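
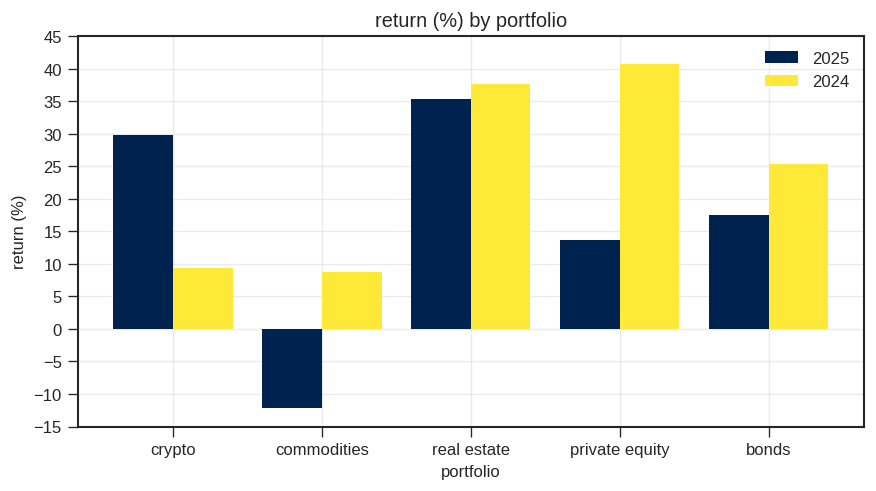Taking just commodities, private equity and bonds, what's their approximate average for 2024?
(10 + 40 + 25) / 3 ≈ 25.

≈ 25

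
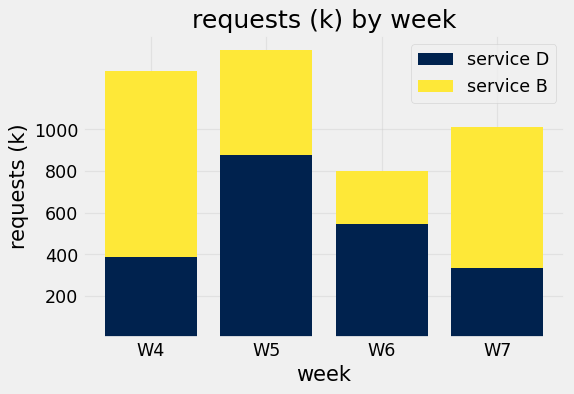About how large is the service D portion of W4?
≈ 400

service D top ≈ 400, bottom ≈ 0; segment ≈ 400.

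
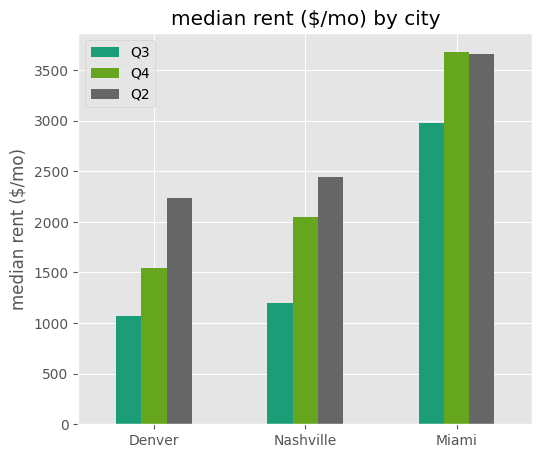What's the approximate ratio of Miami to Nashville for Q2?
Miami ≈ 3500, Nashville ≈ 2500; 3500/2500 ≈ 1.4.

≈ 1.4×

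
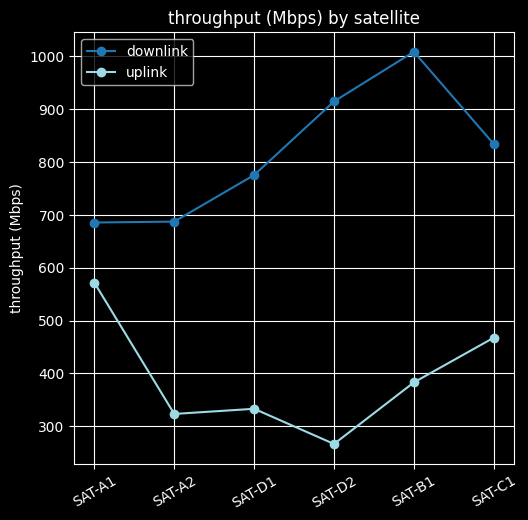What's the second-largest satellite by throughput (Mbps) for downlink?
SAT-D2

Top 3 for downlink: SAT-B1 ≈ 1000, SAT-D2 ≈ 900, SAT-C1 ≈ 800.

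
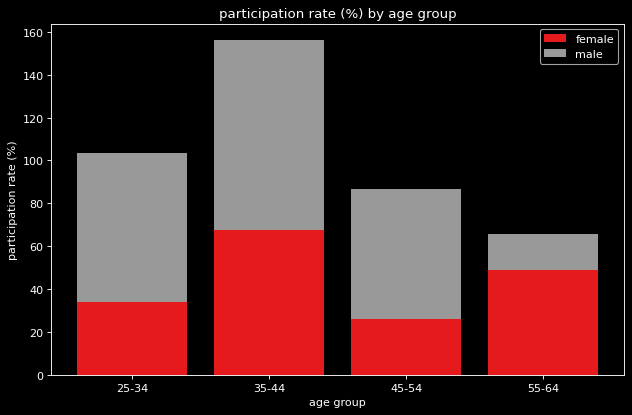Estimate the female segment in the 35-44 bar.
female top ≈ 60, bottom ≈ 0; segment ≈ 60.

≈ 60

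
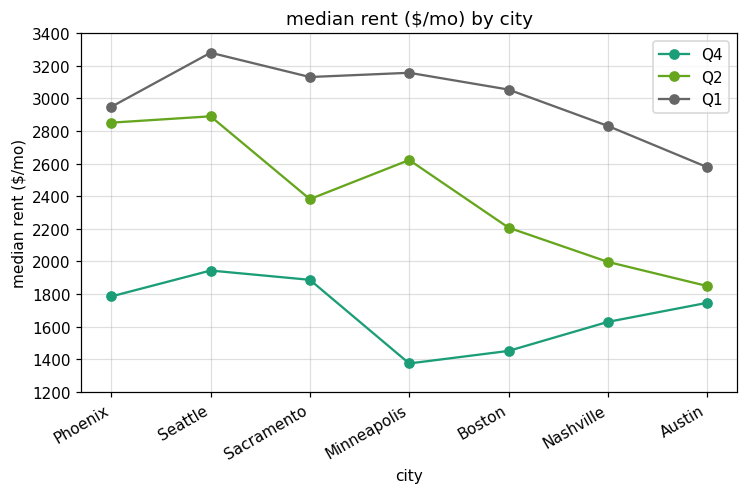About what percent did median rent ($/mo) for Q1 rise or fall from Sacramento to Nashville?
≈ -12.5%

Sacramento ≈ 3200, Nashville ≈ 2800; (2800 − 3200) / 3200 ≈ -12.5%.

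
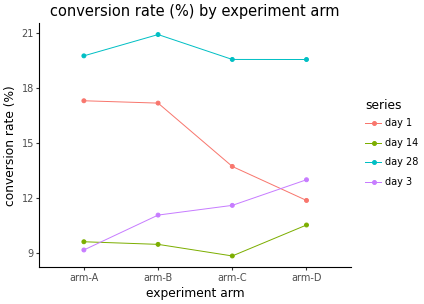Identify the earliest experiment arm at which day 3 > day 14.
arm-A: day 3 ≈ 10 vs day 14 ≈ 10 (not yet); arm-B: day 3 ≈ 12 vs day 14 ≈ 10 (first crossover).

arm-B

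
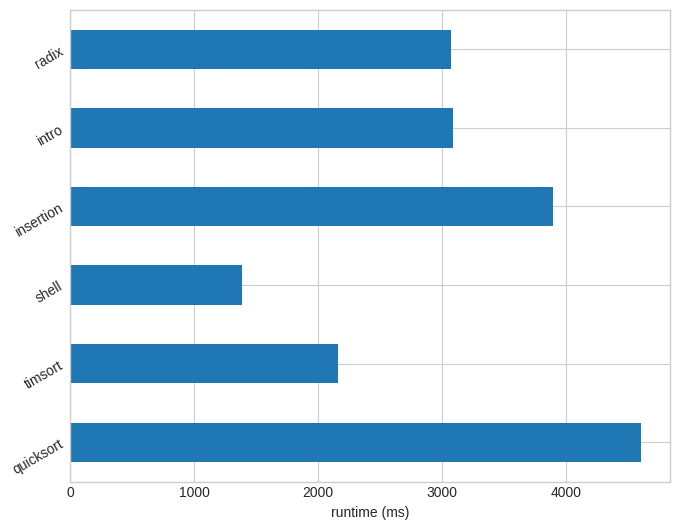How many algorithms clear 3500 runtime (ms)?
2

Above 3500: quicksort, insertion.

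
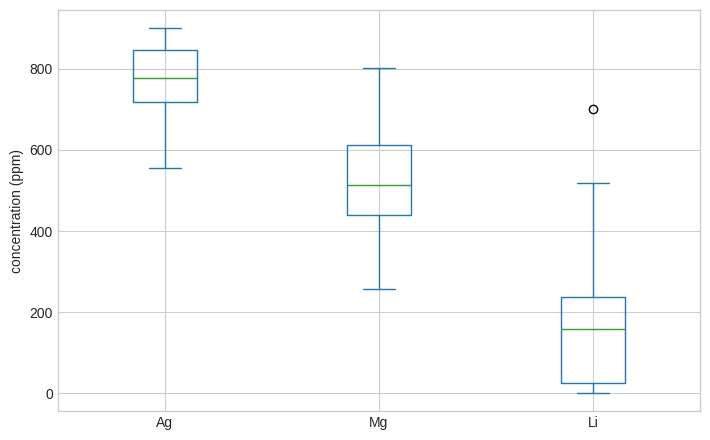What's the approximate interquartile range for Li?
Q3 ≈ 200, Q1 ≈ 0; IQR ≈ 200.

≈ 200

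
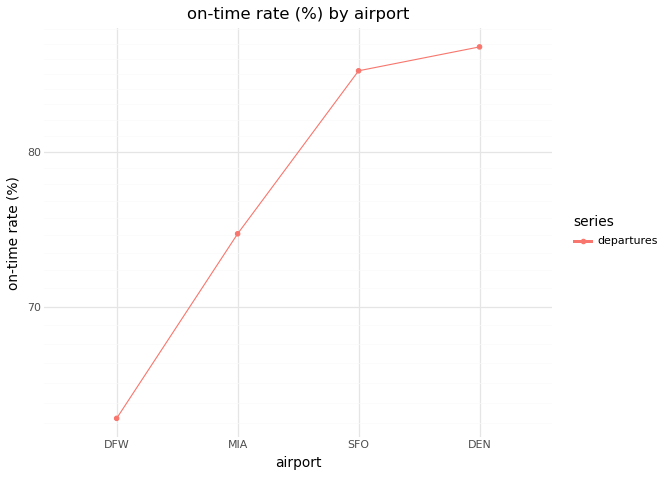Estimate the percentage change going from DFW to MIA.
DFW ≈ 64, MIA ≈ 74; (74 − 64) / 64 ≈ +15.6%.

≈ +15.6%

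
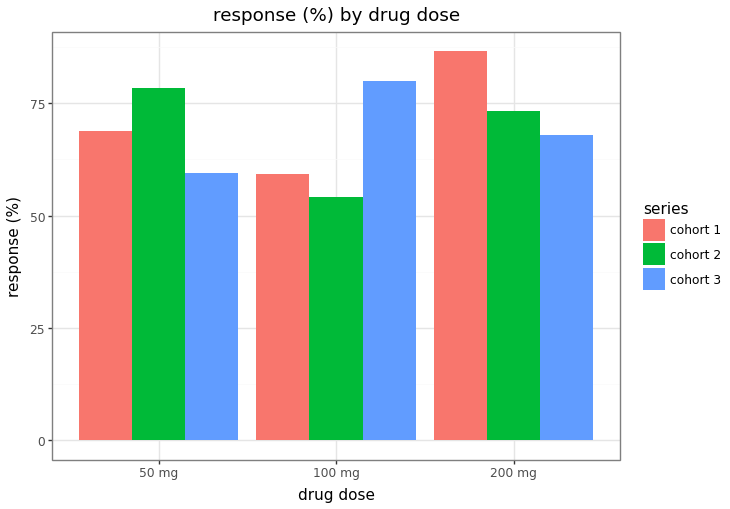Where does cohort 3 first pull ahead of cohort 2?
100 mg

50 mg: cohort 3 ≈ 60 vs cohort 2 ≈ 80 (not yet); 100 mg: cohort 3 ≈ 80 vs cohort 2 ≈ 50 (first crossover).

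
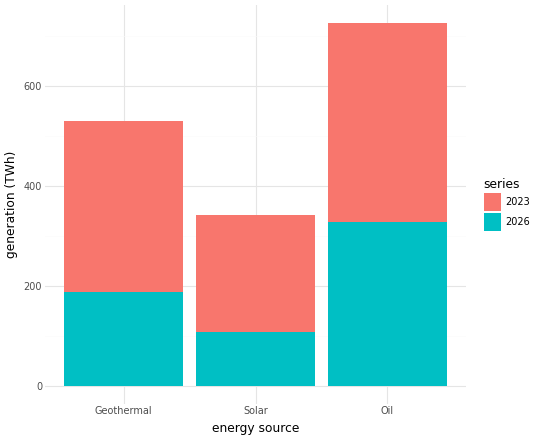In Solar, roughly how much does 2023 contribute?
2023 top ≈ 300, bottom ≈ 100; segment ≈ 200.

≈ 200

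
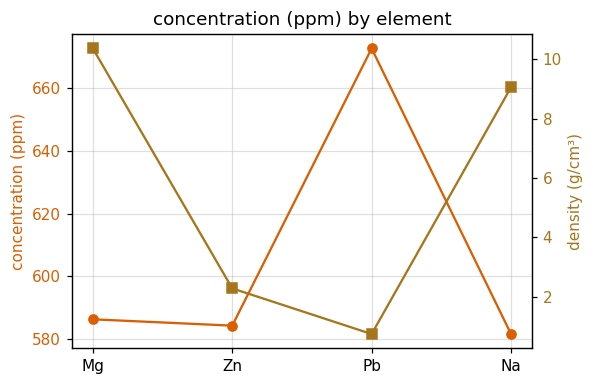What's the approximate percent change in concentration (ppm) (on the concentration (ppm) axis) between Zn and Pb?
Zn ≈ 580, Pb ≈ 670; (670 − 580) / 580 ≈ +15.5%.

≈ +15.5%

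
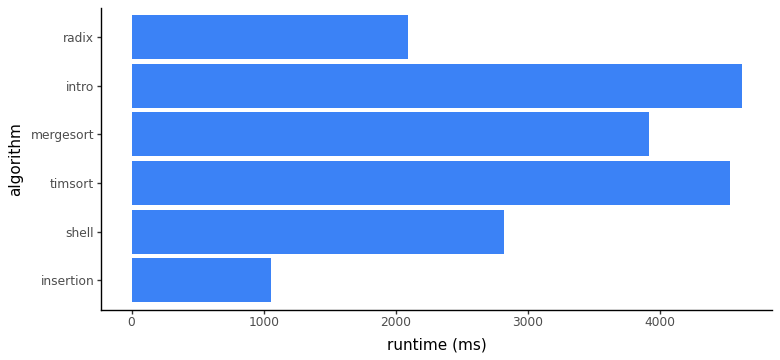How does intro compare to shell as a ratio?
intro ≈ 4500, shell ≈ 3000; 4500/3000 ≈ 1.5.

≈ 1.5×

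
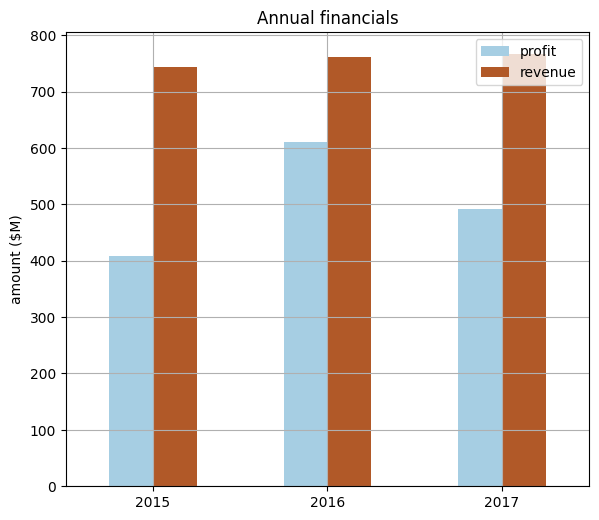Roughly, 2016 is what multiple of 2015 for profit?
2016 ≈ 600, 2015 ≈ 400; 600/400 ≈ 1.5.

≈ 1.5×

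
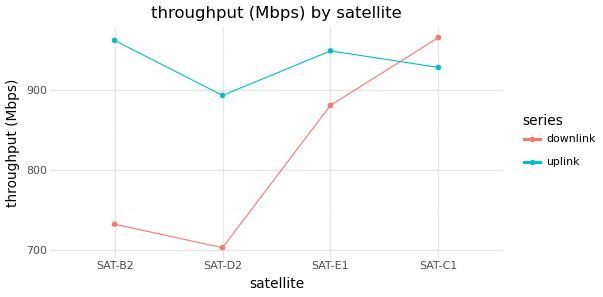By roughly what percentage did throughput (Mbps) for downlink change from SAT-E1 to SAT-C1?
SAT-E1 ≈ 875, SAT-C1 ≈ 975; (975 − 875) / 875 ≈ +11.4%.

≈ +11.4%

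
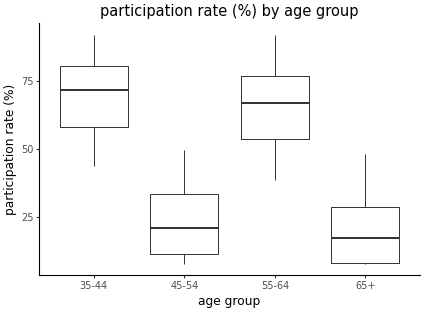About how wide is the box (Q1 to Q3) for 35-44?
≈ 20

Q3 ≈ 80, Q1 ≈ 60; IQR ≈ 20.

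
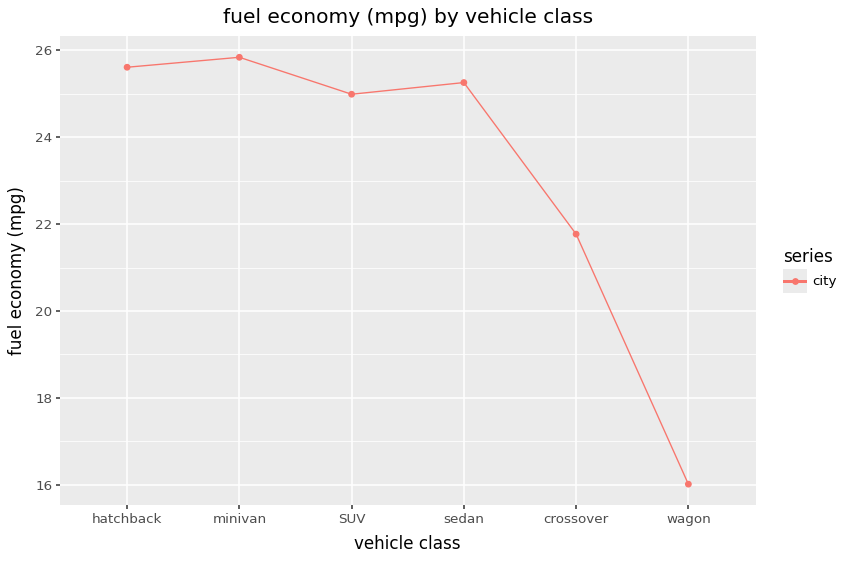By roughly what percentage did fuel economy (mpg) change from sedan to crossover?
≈ -12%

sedan ≈ 25, crossover ≈ 22; (22 − 25) / 25 ≈ -12%.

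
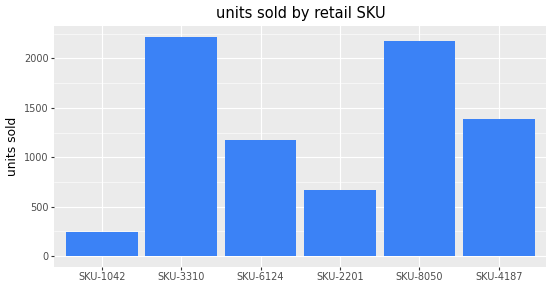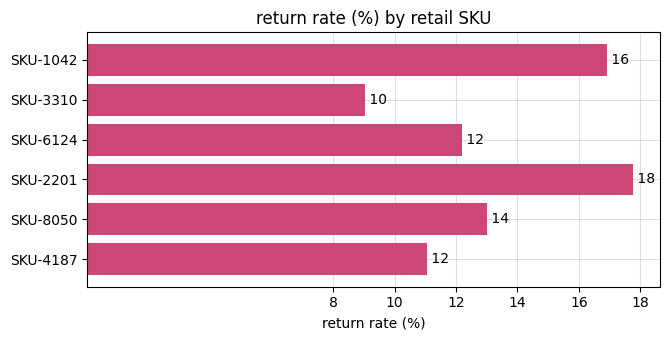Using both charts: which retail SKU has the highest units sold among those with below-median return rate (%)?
SKU-3310

Chart 2 median return rate (%) ≈ 12; below-median retail SKUs: SKU-3310, SKU-6124, SKU-4187. Among those, SKU-3310 has the highest units sold (≈ 2000).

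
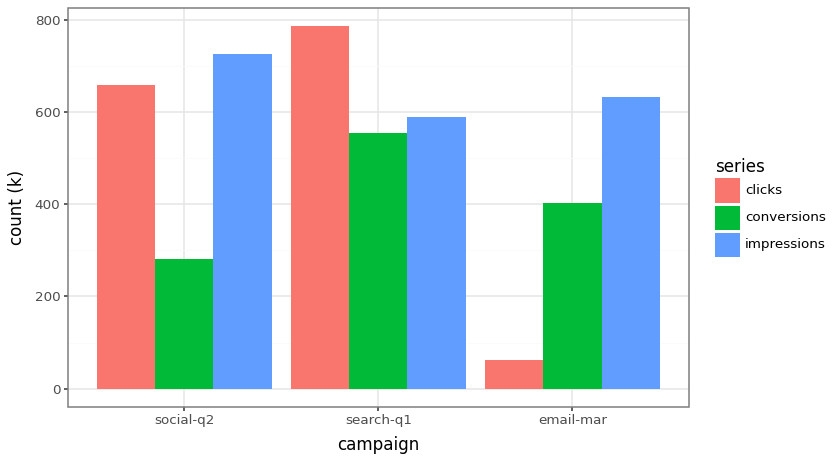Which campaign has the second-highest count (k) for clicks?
social-q2

Top 3 for clicks: search-q1 ≈ 800, social-q2 ≈ 700, email-mar ≈ 100.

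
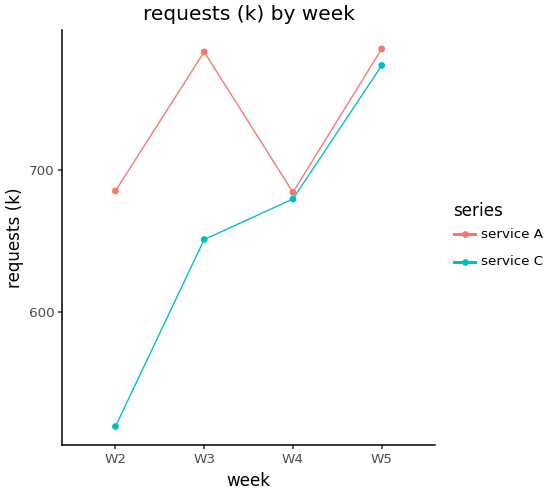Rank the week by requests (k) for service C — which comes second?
W4

Top 3 for service C: W5 ≈ 775, W4 ≈ 675, W3 ≈ 650.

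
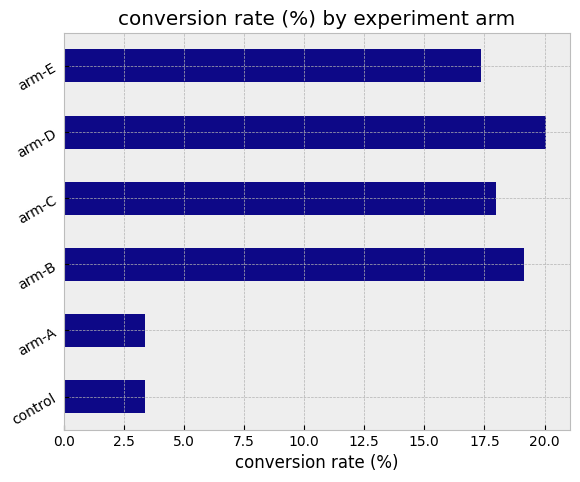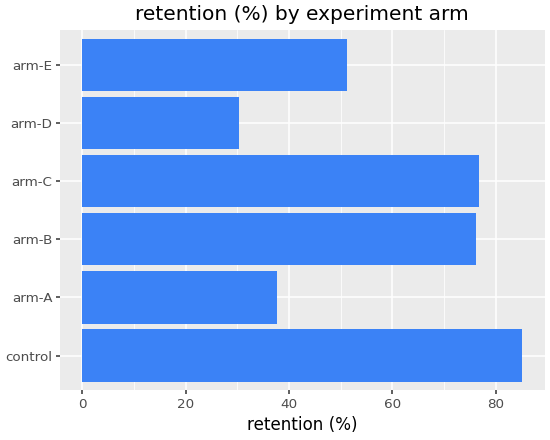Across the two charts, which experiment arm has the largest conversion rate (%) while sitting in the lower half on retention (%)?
Chart 2 median retention (%) ≈ 60; below-median experiment arms: arm-A, arm-D, arm-E. Among those, arm-D has the highest conversion rate (%) (≈ 20).

arm-D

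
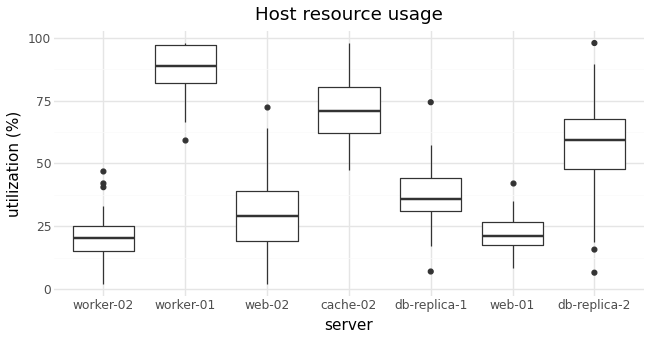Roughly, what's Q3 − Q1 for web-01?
Q3 ≈ 30, Q1 ≈ 20; IQR ≈ 10.

≈ 10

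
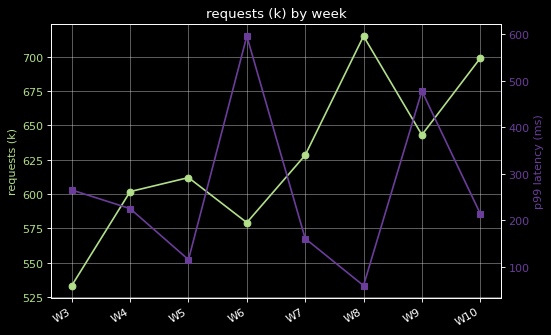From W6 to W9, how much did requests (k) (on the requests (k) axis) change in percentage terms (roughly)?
W6 ≈ 580, W9 ≈ 640; (640 − 580) / 580 ≈ +10.3%.

≈ +10.3%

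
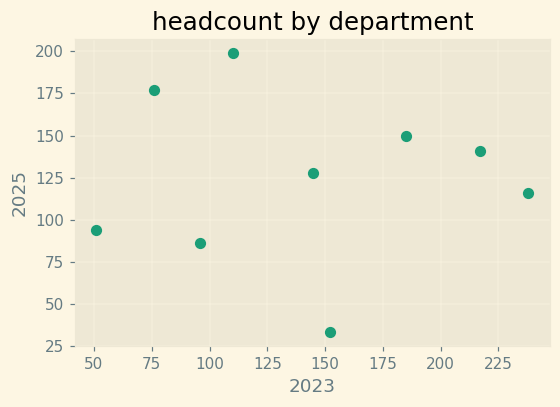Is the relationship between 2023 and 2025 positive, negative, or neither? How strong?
Points are roughly uncorrelated; weak (|r| ≈ 0.0).

no clear correlation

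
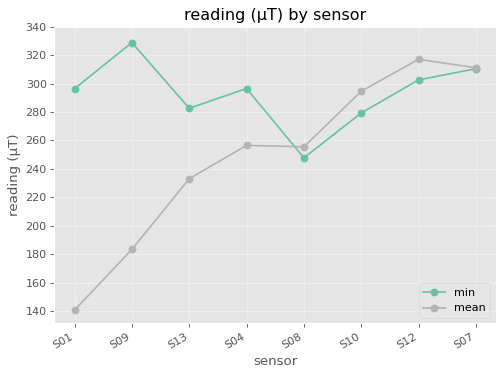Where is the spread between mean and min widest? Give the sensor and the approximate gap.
S01: mean ≈ 140, min ≈ 300 → gap ≈ 160. Next-largest (S09) is only ≈ 140.

S01, ≈ 160 µT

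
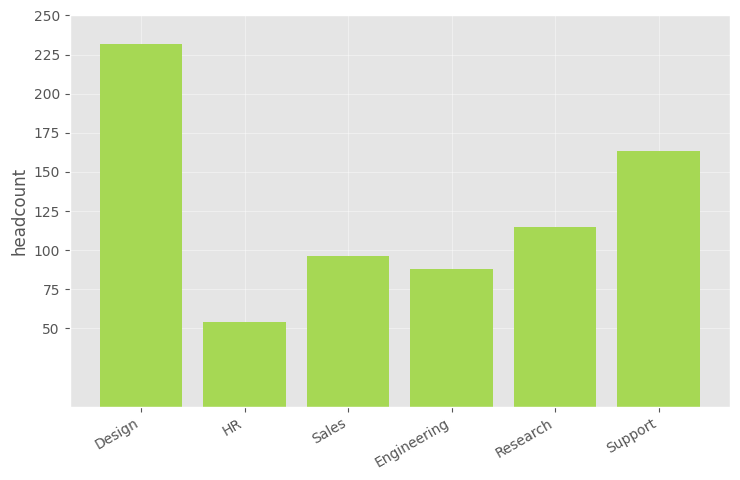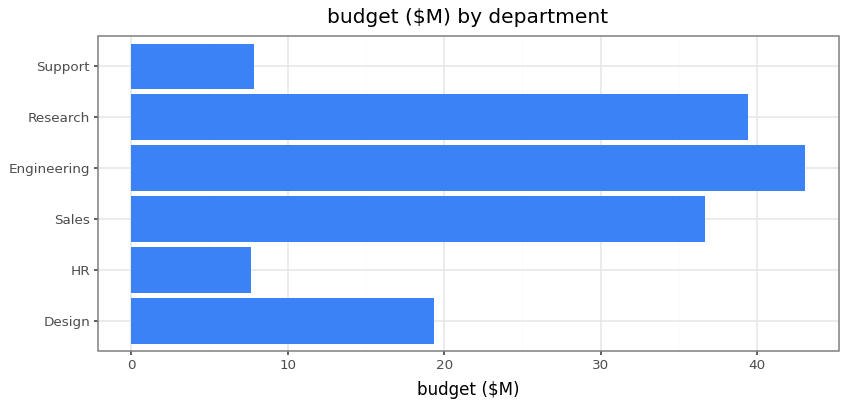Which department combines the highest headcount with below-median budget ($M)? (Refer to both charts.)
Design

Chart 2 median budget ($M) ≈ 30; below-median departments: Design, HR, Support. Among those, Design has the highest headcount (≈ 225).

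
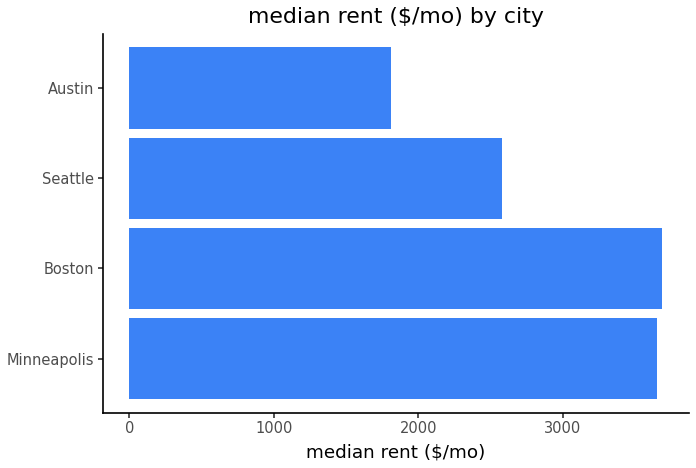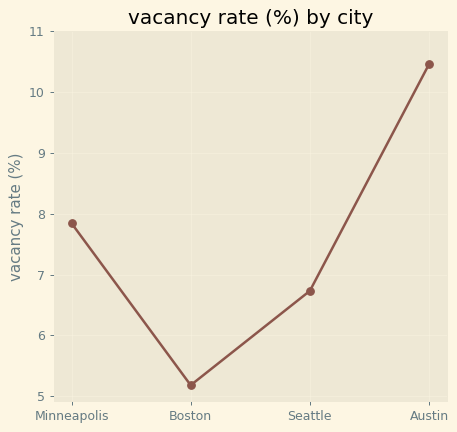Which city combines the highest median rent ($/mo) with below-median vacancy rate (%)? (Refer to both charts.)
Chart 2 median vacancy rate (%) ≈ 7; below-median cities: Boston, Seattle. Among those, Boston has the highest median rent ($/mo) (≈ 3500).

Boston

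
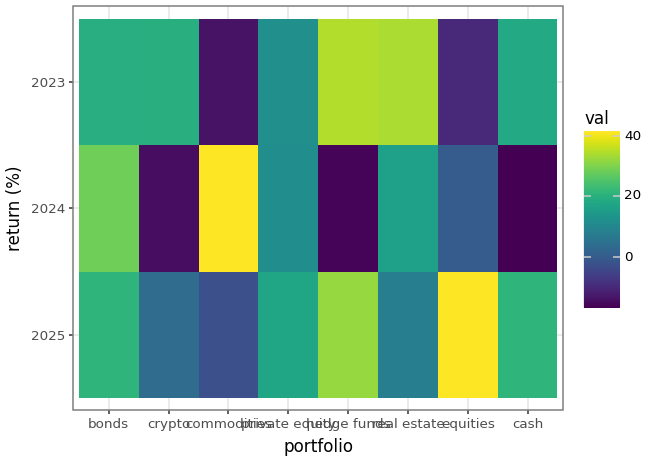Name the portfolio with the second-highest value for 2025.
hedge funds

Top 3 for 2025: equities ≈ 40, hedge funds ≈ 30, bonds ≈ 20.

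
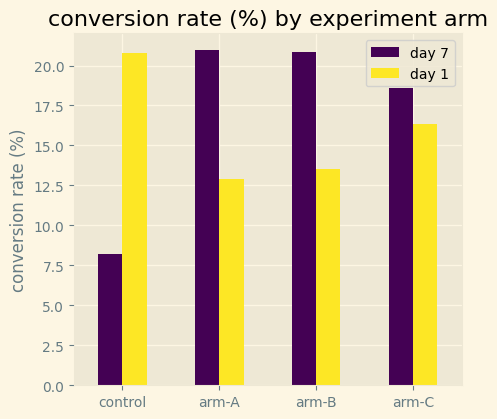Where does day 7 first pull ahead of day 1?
arm-A

control: day 7 ≈ 8 vs day 1 ≈ 20 (not yet); arm-A: day 7 ≈ 20 vs day 1 ≈ 12 (first crossover).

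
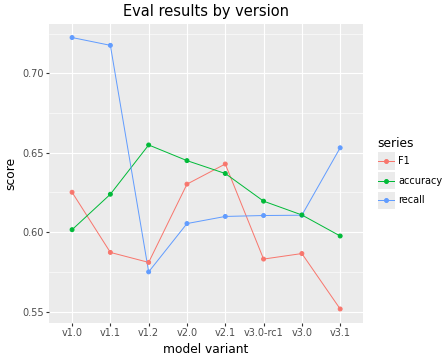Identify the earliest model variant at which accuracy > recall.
v1.2

v1.1: accuracy ≈ 0.62 vs recall ≈ 0.72 (not yet); v1.2: accuracy ≈ 0.66 vs recall ≈ 0.58 (first crossover).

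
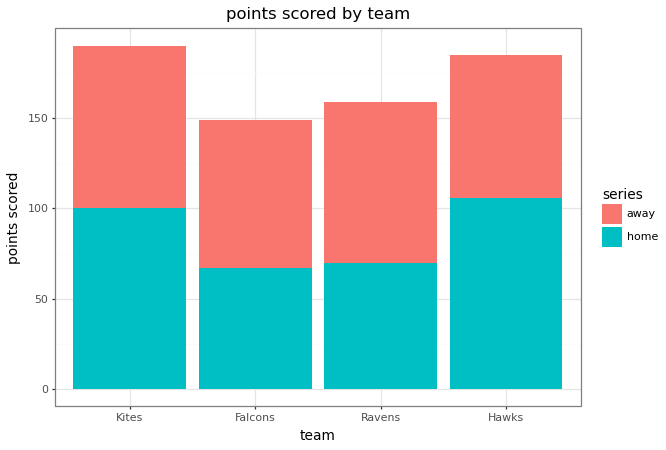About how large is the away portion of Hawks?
away top ≈ 180, bottom ≈ 100; segment ≈ 80.

≈ 80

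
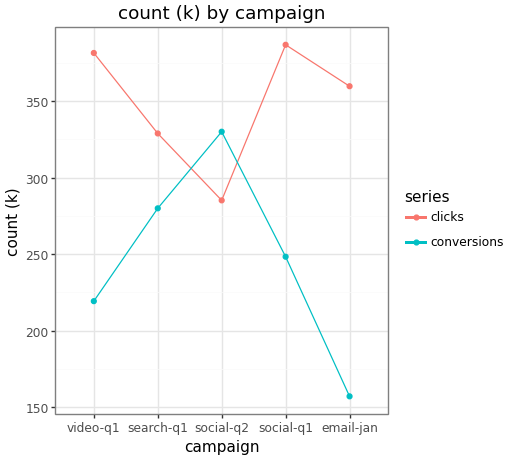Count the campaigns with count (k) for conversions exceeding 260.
Above 260: search-q1, social-q2.

2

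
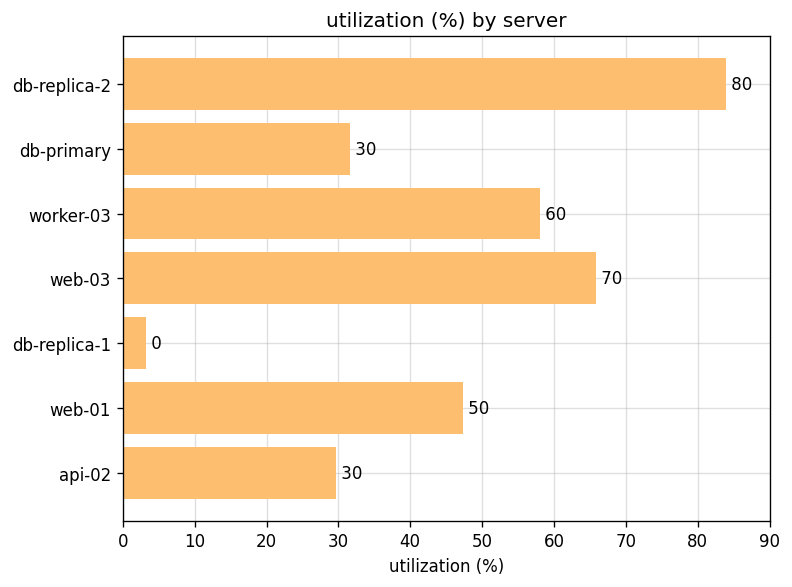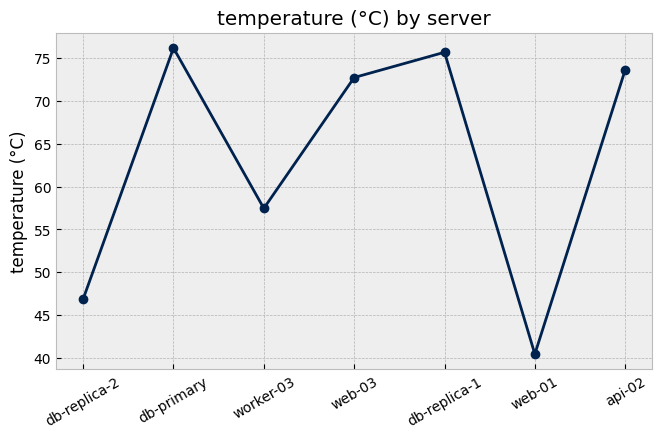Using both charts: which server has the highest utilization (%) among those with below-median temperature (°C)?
Chart 2 median temperature (°C) ≈ 70; below-median servers: db-replica-2, worker-03, web-01. Among those, db-replica-2 has the highest utilization (%) (≈ 80).

db-replica-2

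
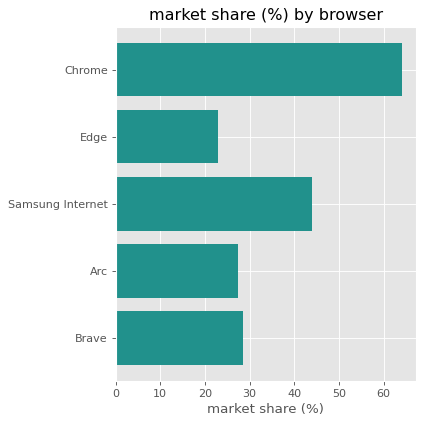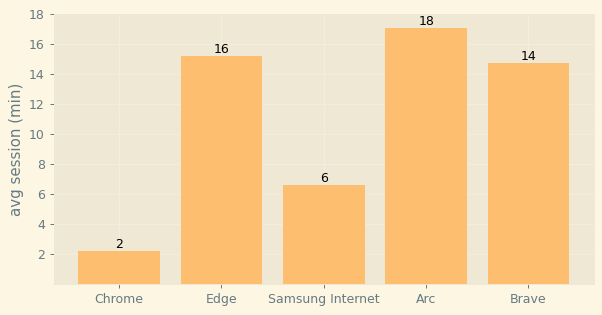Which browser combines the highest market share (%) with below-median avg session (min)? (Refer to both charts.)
Chart 2 median avg session (min) ≈ 14; below-median browsers: Chrome, Samsung Internet. Among those, Chrome has the highest market share (%) (≈ 60).

Chrome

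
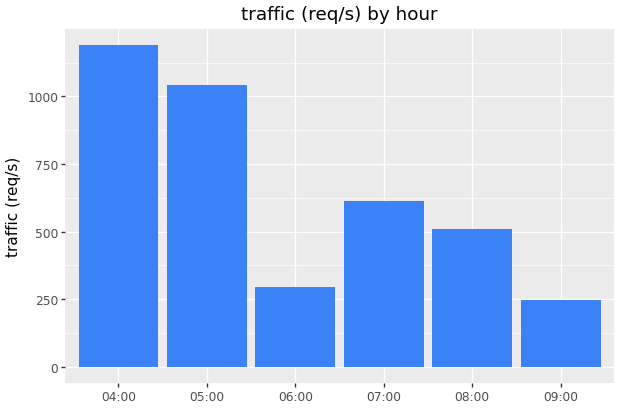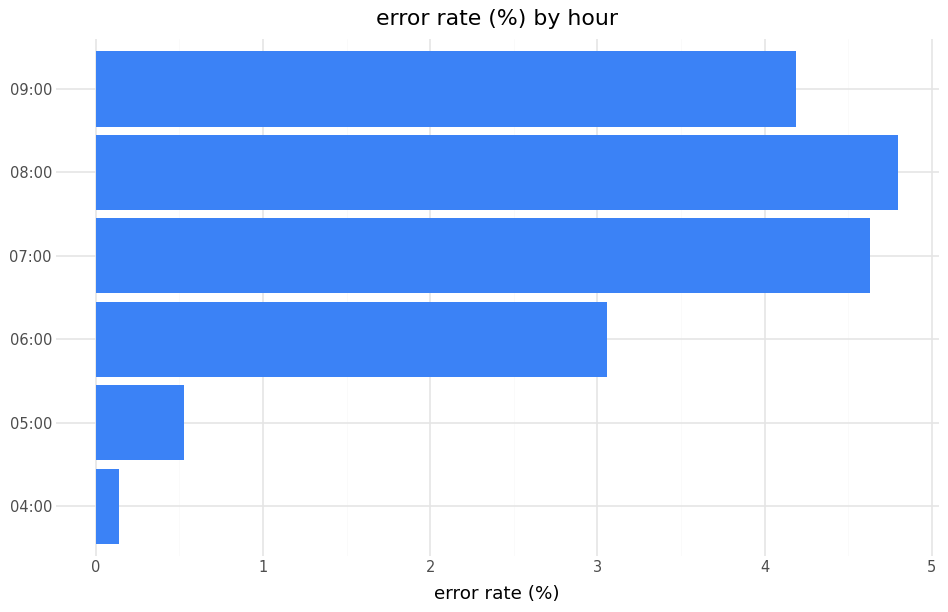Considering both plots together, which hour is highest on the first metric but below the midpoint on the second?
04:00

Chart 2 median error rate (%) ≈ 3.5; below-median hours: 04:00, 05:00, 06:00. Among those, 04:00 has the highest traffic (req/s) (≈ 1200).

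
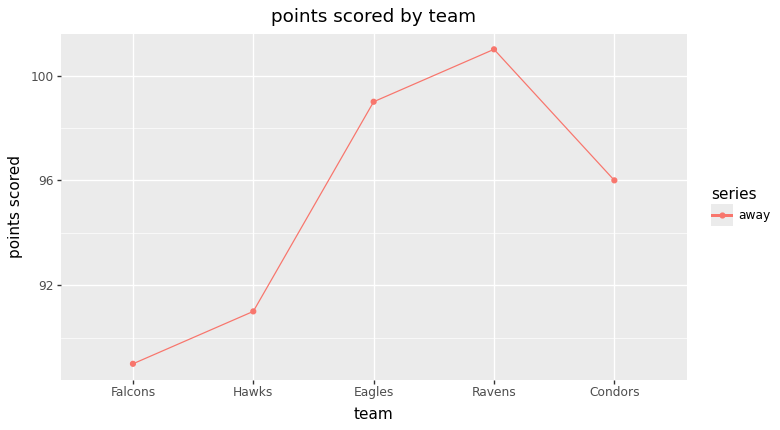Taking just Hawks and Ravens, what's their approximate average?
≈ 96

(91 + 101) / 2 ≈ 96.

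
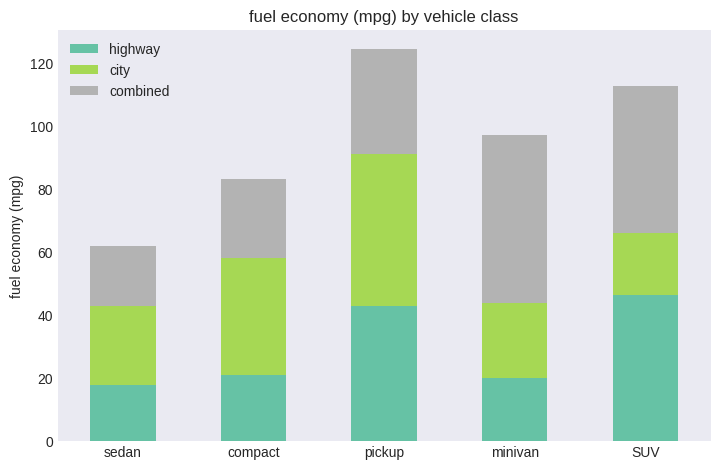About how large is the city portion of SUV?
city top ≈ 60, bottom ≈ 40; segment ≈ 20.

≈ 20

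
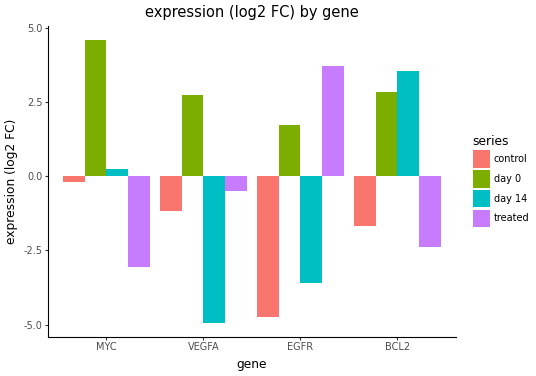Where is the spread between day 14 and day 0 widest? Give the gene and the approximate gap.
VEGFA: day 14 ≈ -5, day 0 ≈ 3 → gap ≈ 8. Next-largest (EGFR) is only ≈ 6.

VEGFA, ≈ 8 log2 FC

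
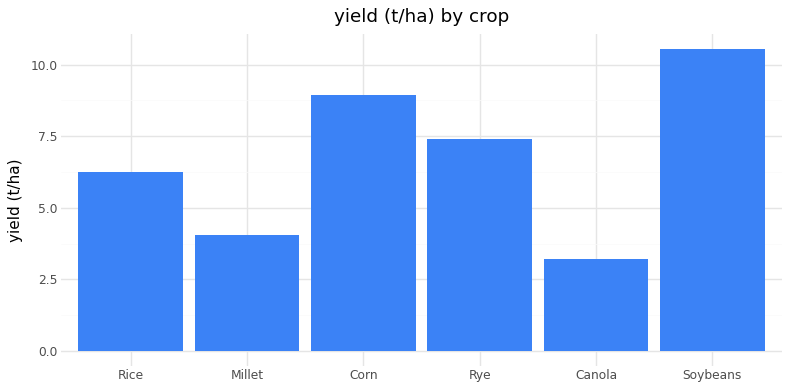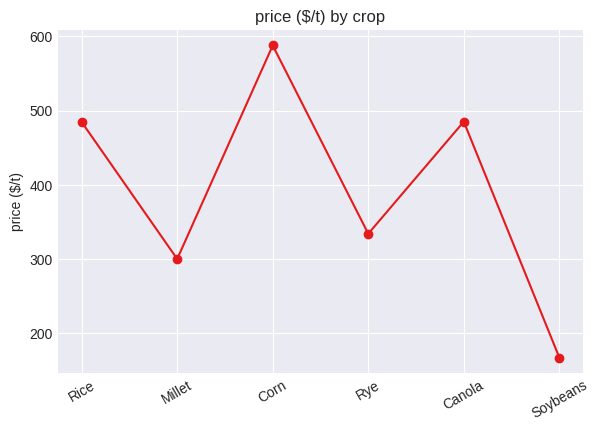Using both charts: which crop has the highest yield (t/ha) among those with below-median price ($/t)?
Soybeans

Chart 2 median price ($/t) ≈ 400; below-median crops: Millet, Rye, Soybeans. Among those, Soybeans has the highest yield (t/ha) (≈ 11).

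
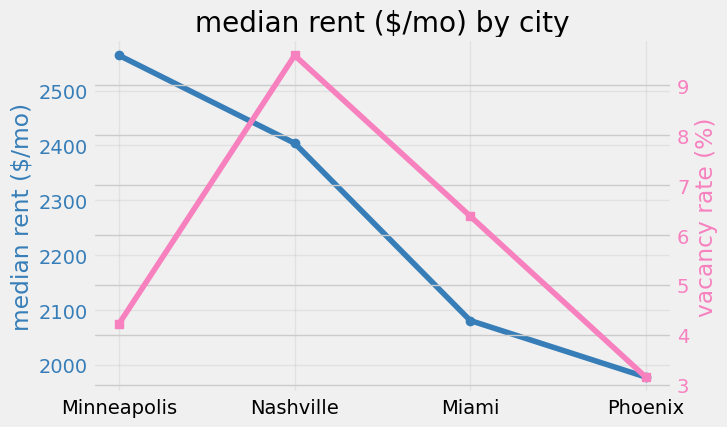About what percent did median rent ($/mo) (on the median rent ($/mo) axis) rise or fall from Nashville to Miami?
≈ -12.5%

Nashville ≈ 2400, Miami ≈ 2100; (2100 − 2400) / 2400 ≈ -12.5%.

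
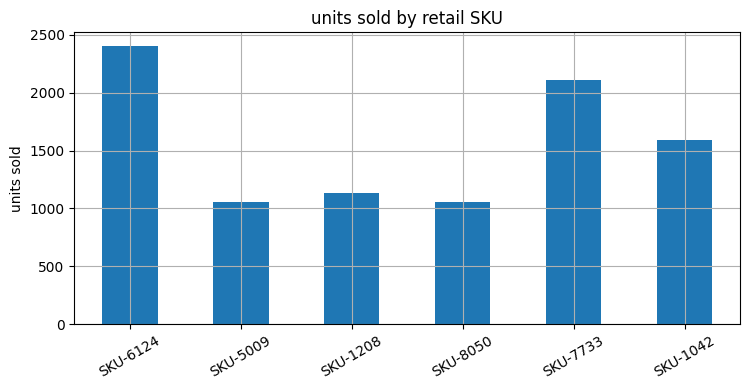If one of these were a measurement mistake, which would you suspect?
SKU-6124 ≈ 2400; the rest sit between ≈ 1000 and ≈ 2200.

SKU-6124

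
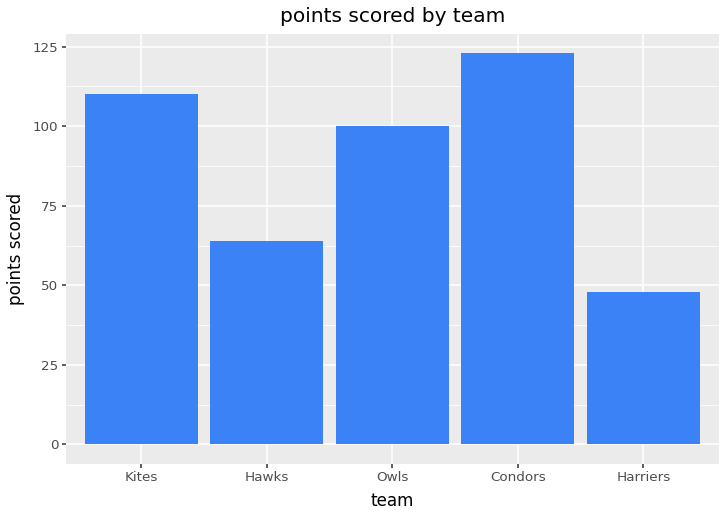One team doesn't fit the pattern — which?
Harriers

Harriers ≈ 40; the rest sit between ≈ 60 and ≈ 120.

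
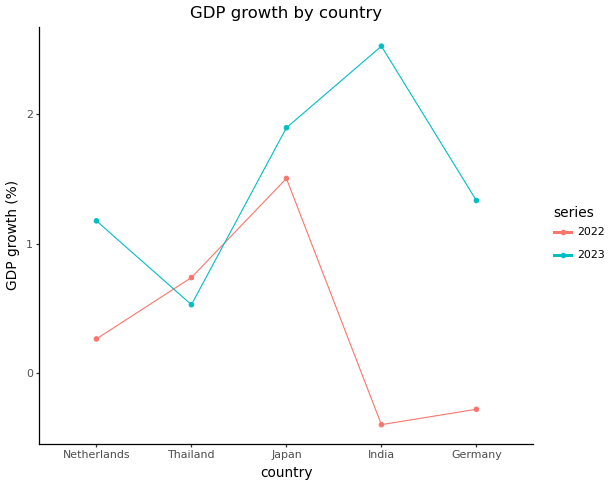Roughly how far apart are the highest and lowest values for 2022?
Max Japan ≈ 1.5, min India ≈ -0.5; range ≈ 2.0.

≈ 2.0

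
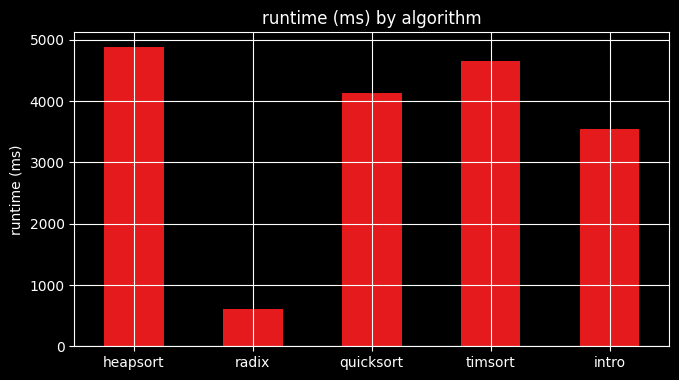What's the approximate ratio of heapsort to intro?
≈ 1.43×

heapsort ≈ 5000, intro ≈ 3500; 5000/3500 ≈ 1.43.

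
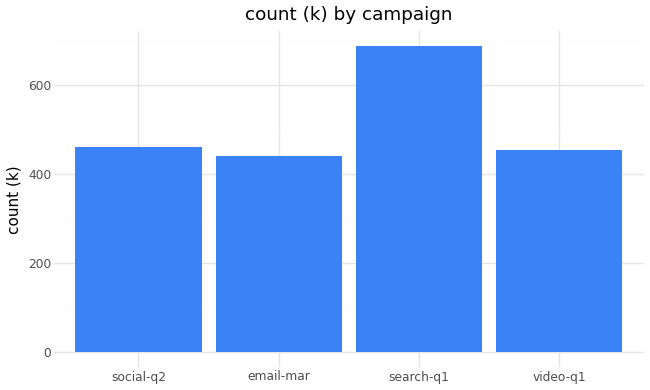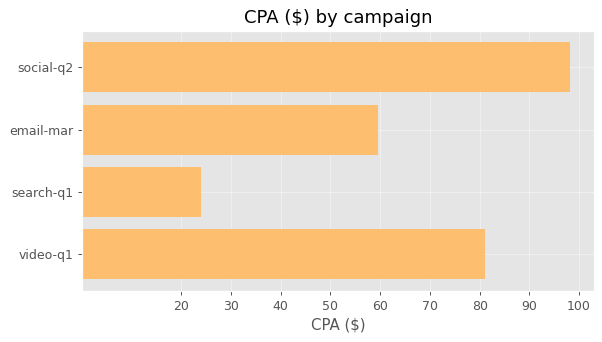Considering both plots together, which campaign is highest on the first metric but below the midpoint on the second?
search-q1

Chart 2 median CPA ($) ≈ 70; below-median campaigns: email-mar, search-q1. Among those, search-q1 has the highest count (k) (≈ 700).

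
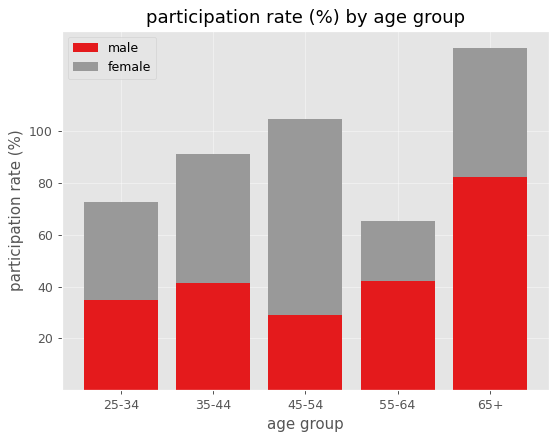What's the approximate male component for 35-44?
≈ 40

male top ≈ 40, bottom ≈ 0; segment ≈ 40.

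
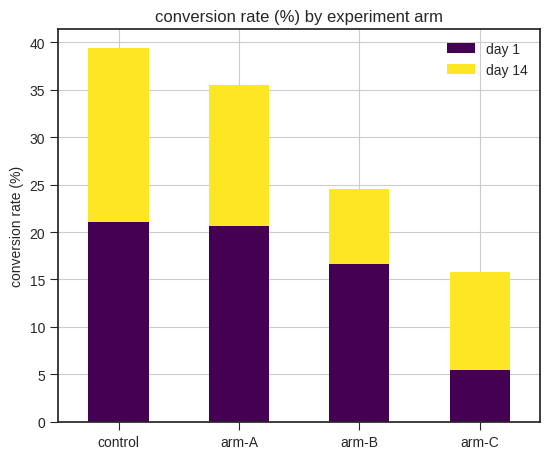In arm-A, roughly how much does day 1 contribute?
day 1 top ≈ 20, bottom ≈ 0; segment ≈ 20.

≈ 20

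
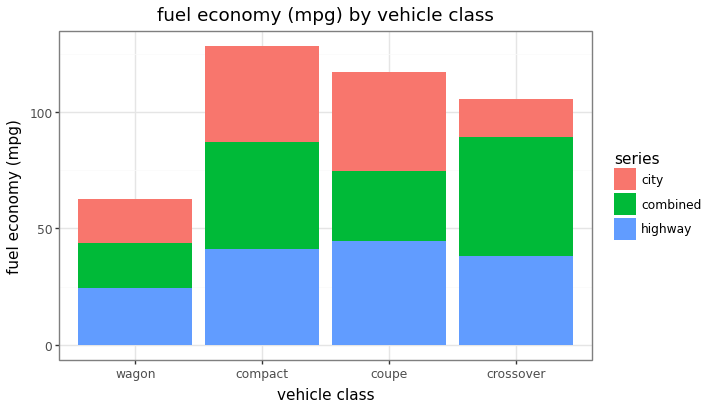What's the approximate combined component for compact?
combined top ≈ 80, bottom ≈ 40; segment ≈ 40.

≈ 40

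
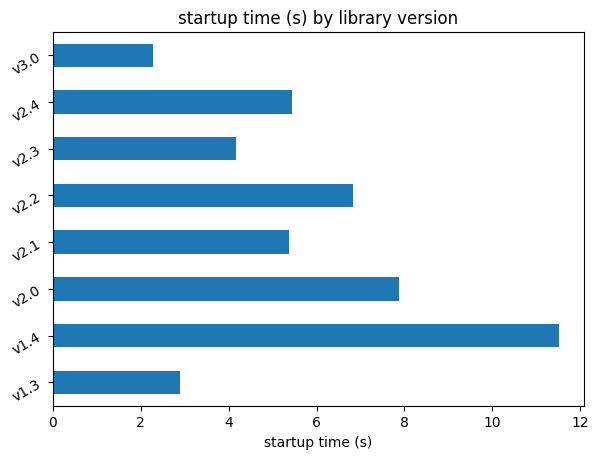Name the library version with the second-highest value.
Top 3: v1.4 ≈ 12, v2.0 ≈ 8, v2.2 ≈ 7.

v2.0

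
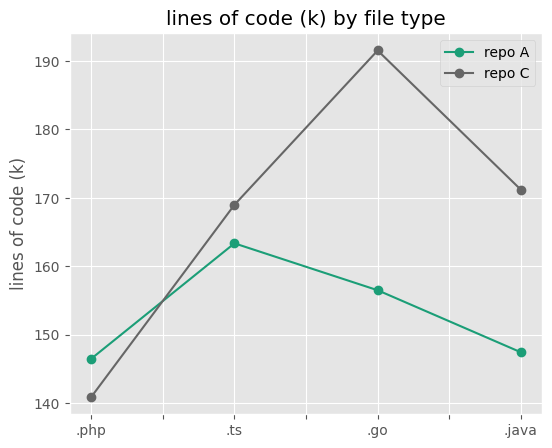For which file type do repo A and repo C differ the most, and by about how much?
.go: repo A ≈ 155, repo C ≈ 190 → gap ≈ 35. Next-largest (.java) is only ≈ 25.

.go, ≈ 35 k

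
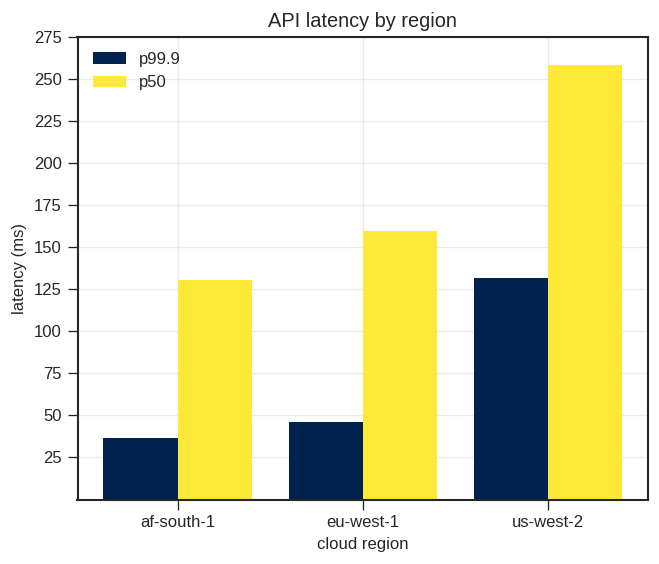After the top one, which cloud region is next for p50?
Top 3 for p50: us-west-2 ≈ 250, eu-west-1 ≈ 150, af-south-1 ≈ 125.

eu-west-1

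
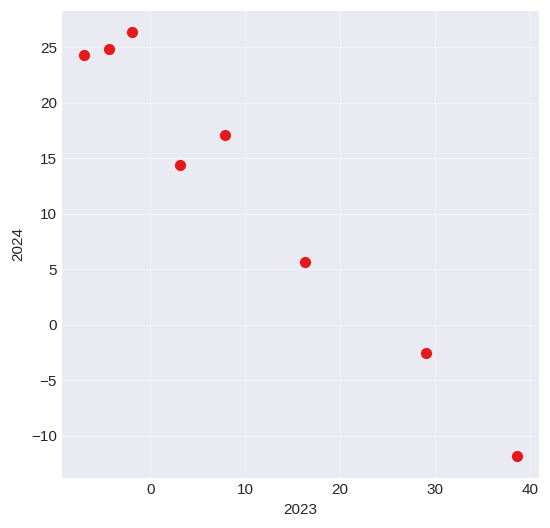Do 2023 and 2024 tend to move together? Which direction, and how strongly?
negative, strong

Points are negatively correlated; strong (|r| ≈ 1.0).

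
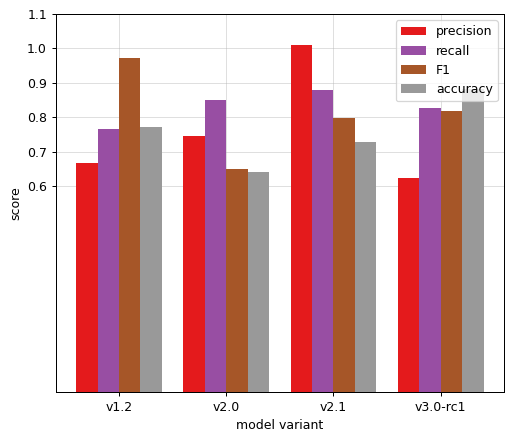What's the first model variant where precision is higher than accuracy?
v1.2: precision ≈ 0.7 vs accuracy ≈ 0.8 (not yet); v2.0: precision ≈ 0.7 vs accuracy ≈ 0.6 (first crossover).

v2.0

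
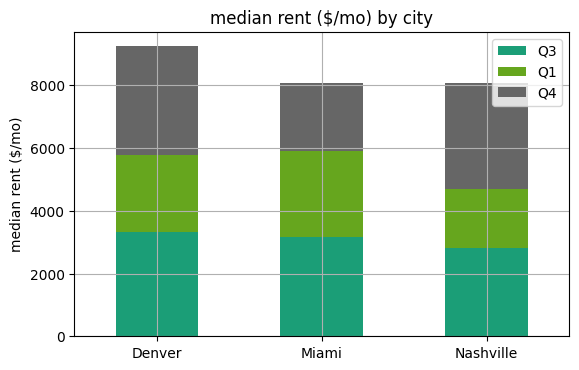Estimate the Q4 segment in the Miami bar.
≈ 2000

Q4 top ≈ 8000, bottom ≈ 6000; segment ≈ 2000.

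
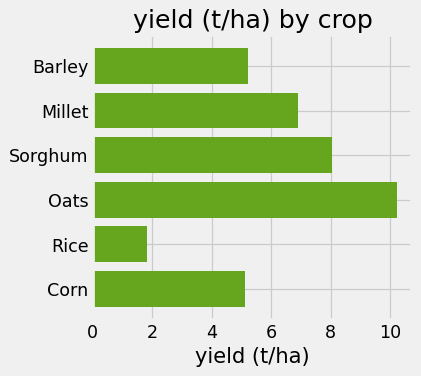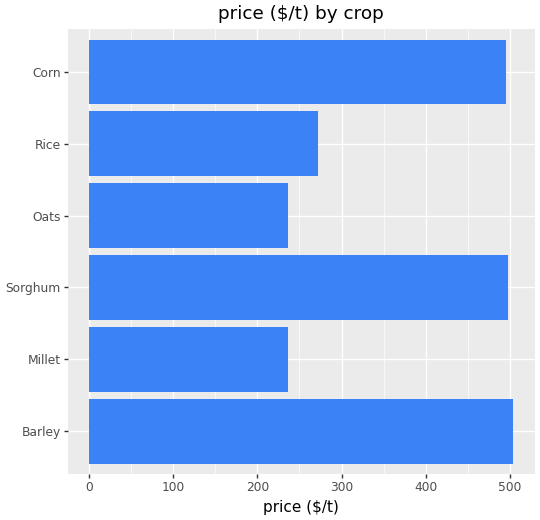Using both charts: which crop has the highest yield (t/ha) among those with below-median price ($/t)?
Oats

Chart 2 median price ($/t) ≈ 400; below-median crops: Millet, Oats, Rice. Among those, Oats has the highest yield (t/ha) (≈ 10).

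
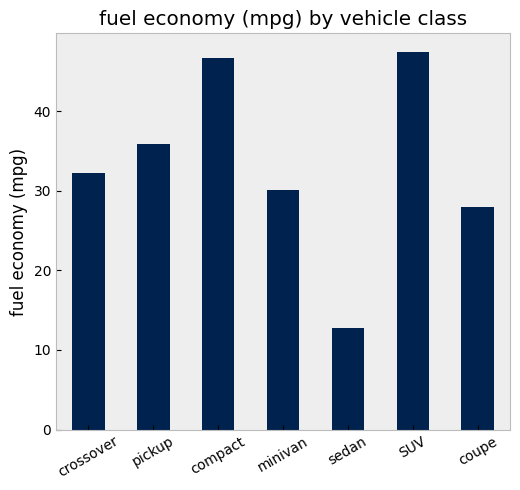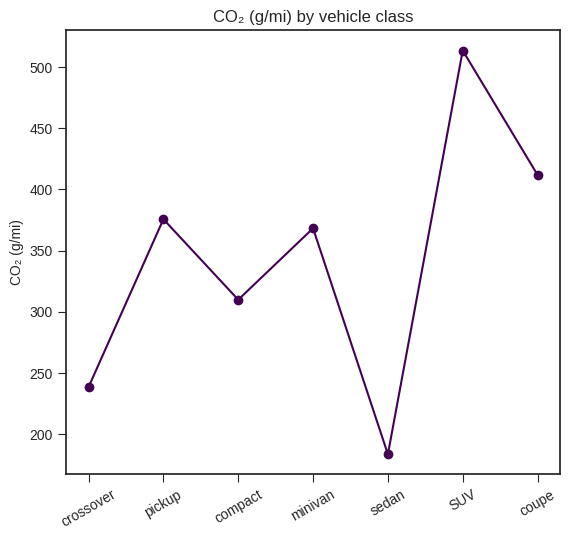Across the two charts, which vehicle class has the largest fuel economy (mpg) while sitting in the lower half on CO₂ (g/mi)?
Chart 2 median CO₂ (g/mi) ≈ 350; below-median vehicle classes: crossover, compact, sedan. Among those, compact has the highest fuel economy (mpg) (≈ 45).

compact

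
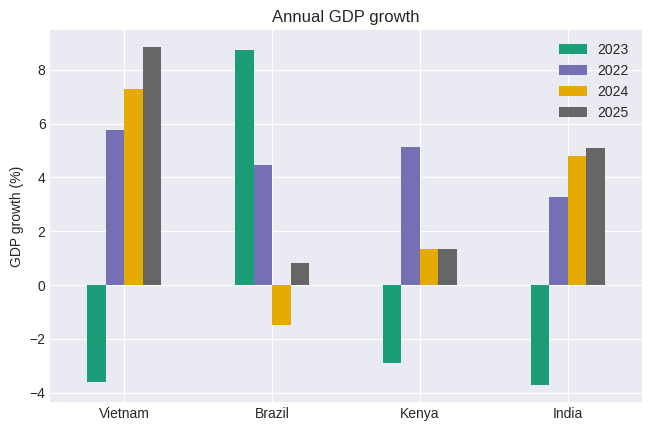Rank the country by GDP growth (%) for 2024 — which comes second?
Top 3 for 2024: Vietnam ≈ 8, India ≈ 4, Kenya ≈ 2.

India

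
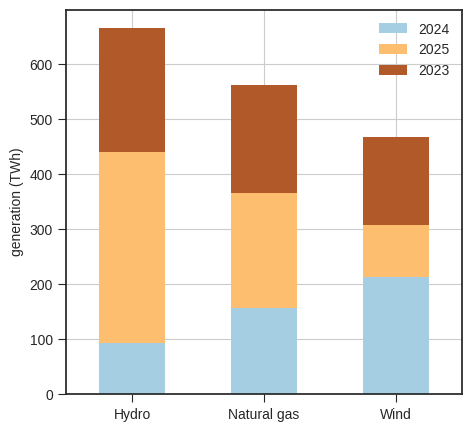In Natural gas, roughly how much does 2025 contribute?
≈ 200

2025 top ≈ 400, bottom ≈ 200; segment ≈ 200.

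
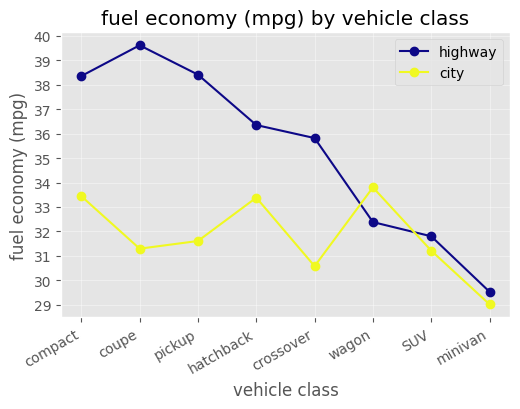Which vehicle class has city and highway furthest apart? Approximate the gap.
coupe, ≈ 9 mpg

coupe: city ≈ 31, highway ≈ 40 → gap ≈ 9. Next-largest (pickup) is only ≈ 6.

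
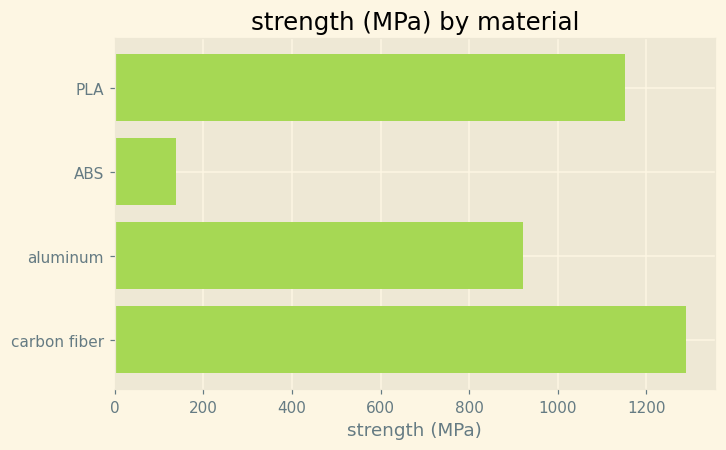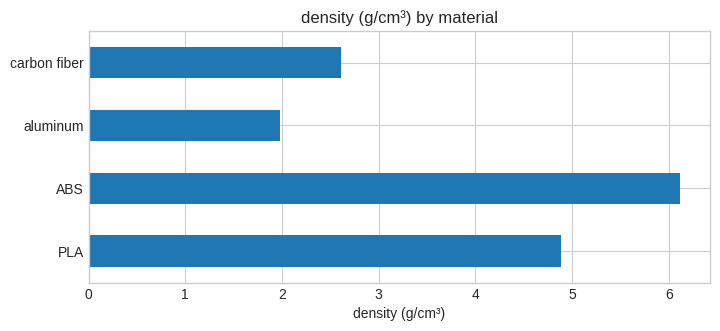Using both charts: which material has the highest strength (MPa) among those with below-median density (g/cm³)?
Chart 2 median density (g/cm³) ≈ 4; below-median materials: aluminum, carbon fiber. Among those, carbon fiber has the highest strength (MPa) (≈ 1200).

carbon fiber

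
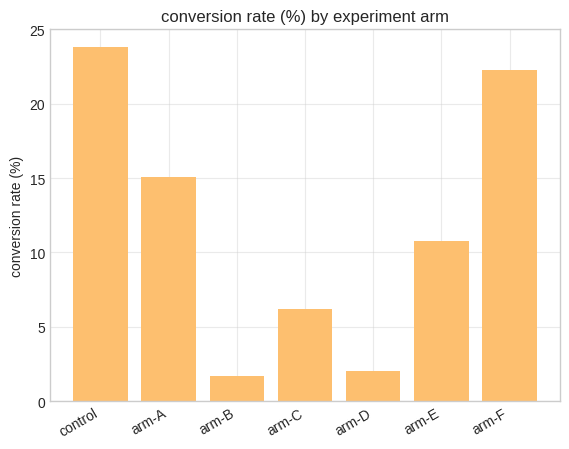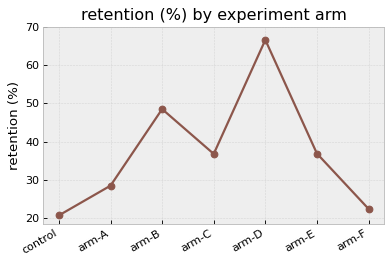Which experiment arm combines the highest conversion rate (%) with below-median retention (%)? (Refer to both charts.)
Chart 2 median retention (%) ≈ 40; below-median experiment arms: control, arm-A, arm-F. Among those, control has the highest conversion rate (%) (≈ 25).

control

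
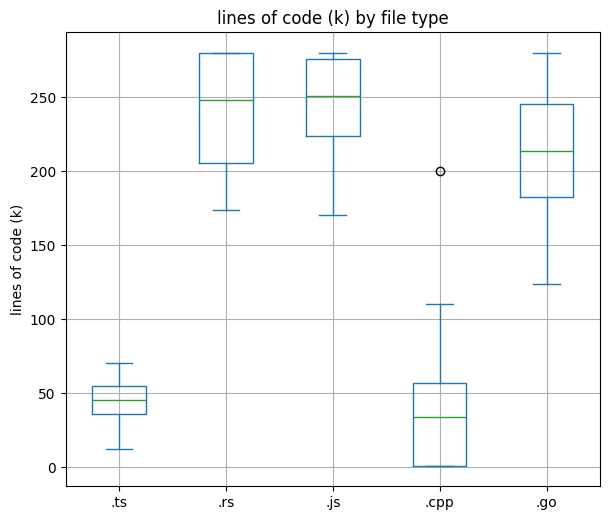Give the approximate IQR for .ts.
Q3 ≈ 60, Q1 ≈ 40; IQR ≈ 20.

≈ 20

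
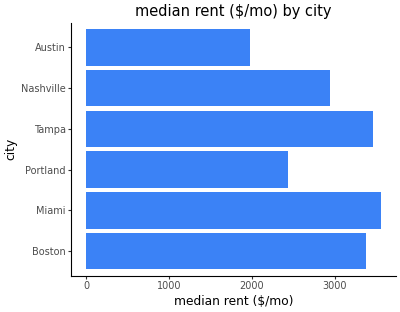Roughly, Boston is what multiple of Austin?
Boston ≈ 3500, Austin ≈ 2000; 3500/2000 ≈ 1.75.

≈ 1.75×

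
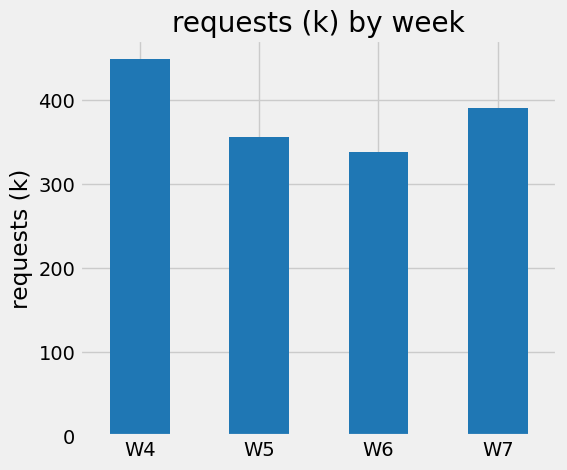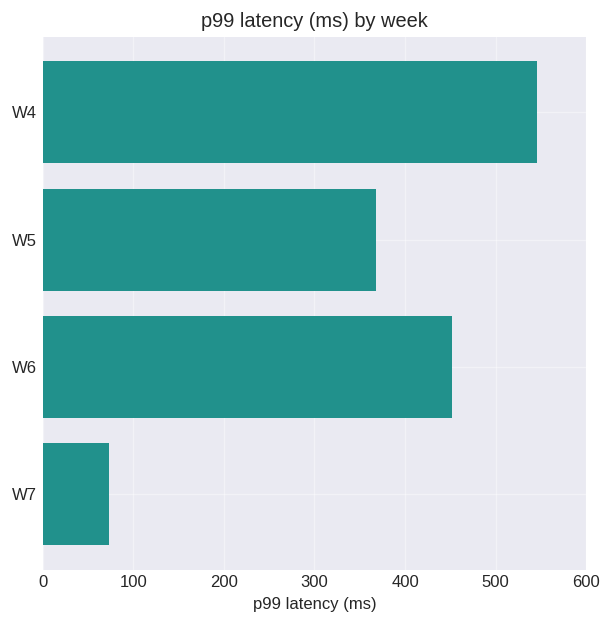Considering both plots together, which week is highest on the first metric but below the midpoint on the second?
W7

Chart 2 median p99 latency (ms) ≈ 400; below-median weeks: W5, W7. Among those, W7 has the highest requests (k) (≈ 400).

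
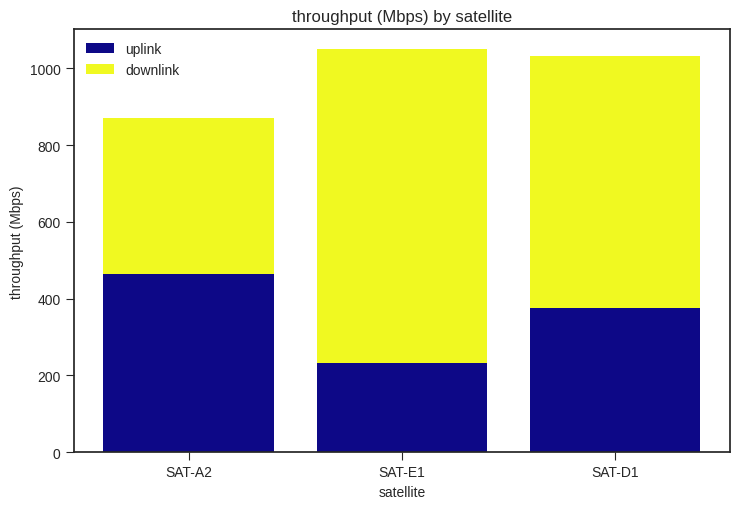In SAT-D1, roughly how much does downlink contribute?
≈ 600

downlink top ≈ 1000, bottom ≈ 400; segment ≈ 600.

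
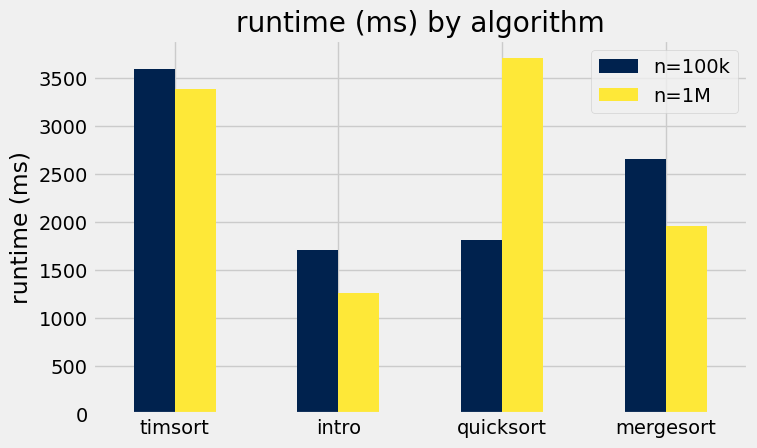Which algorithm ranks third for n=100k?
quicksort

Top 4 for n=100k: timsort ≈ 3500, mergesort ≈ 2500, quicksort ≈ 2000, intro ≈ 1500.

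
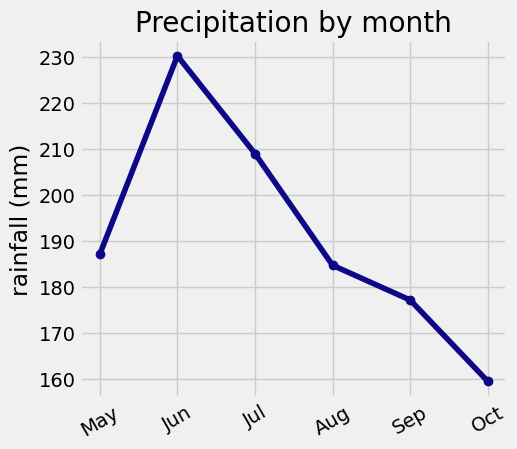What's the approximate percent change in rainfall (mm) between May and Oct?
May ≈ 190, Oct ≈ 160; (160 − 190) / 190 ≈ -15.8%.

≈ -15.8%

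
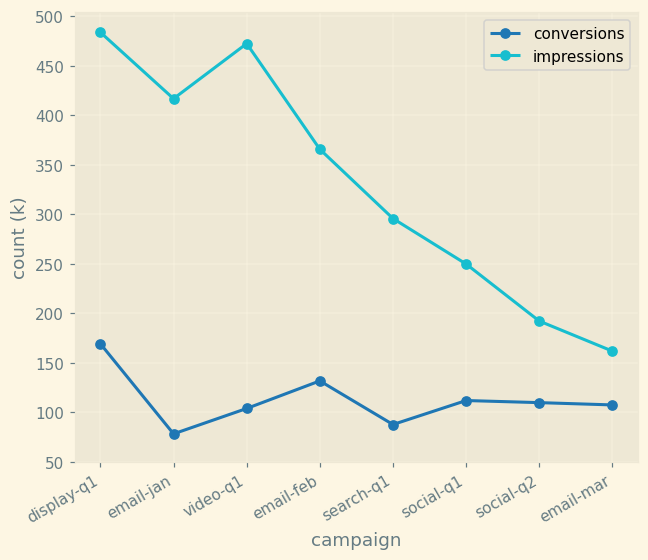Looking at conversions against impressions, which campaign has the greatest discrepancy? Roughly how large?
video-q1: conversions ≈ 100, impressions ≈ 450 → gap ≈ 350. Next-largest (email-jan) is only ≈ 300.

video-q1, ≈ 350 k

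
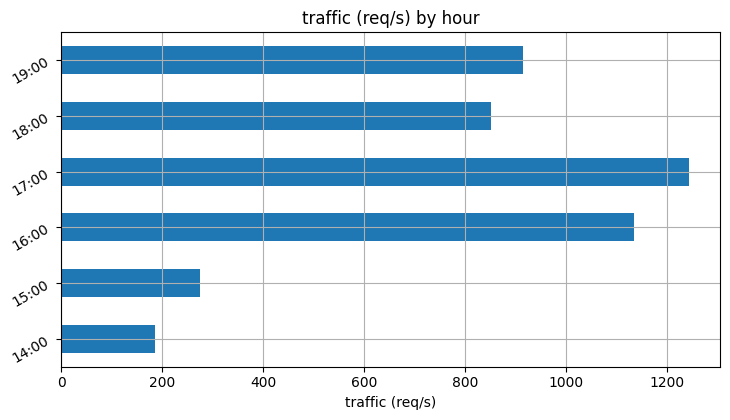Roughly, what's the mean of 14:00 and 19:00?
≈ 600

(200 + 1000) / 2 ≈ 600.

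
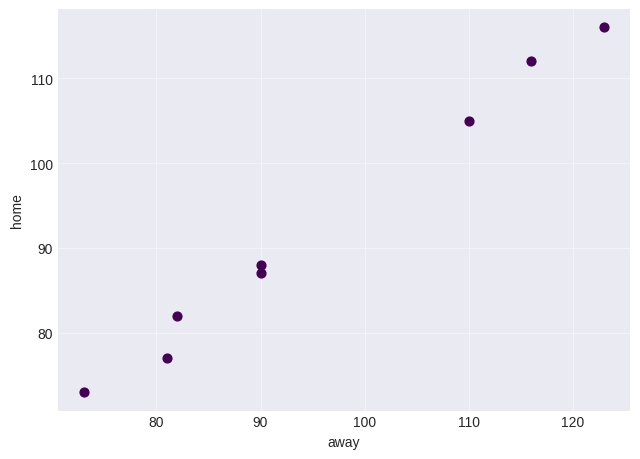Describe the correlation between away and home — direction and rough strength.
positive, strong

Points are positively correlated; strong (|r| ≈ 1.0).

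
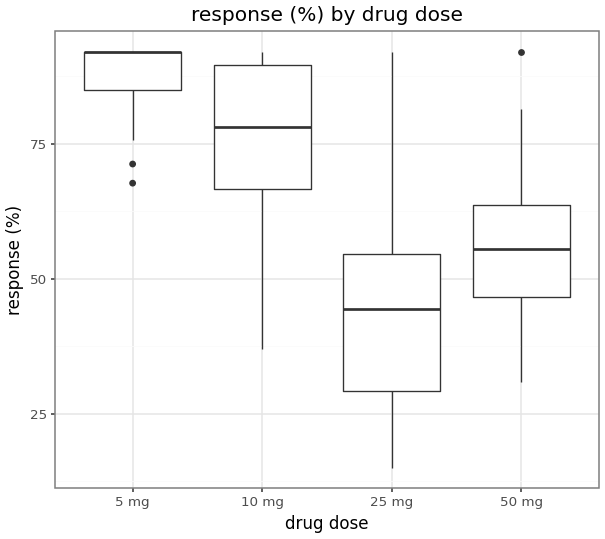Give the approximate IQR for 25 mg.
Q3 ≈ 55, Q1 ≈ 30; IQR ≈ 25.

≈ 25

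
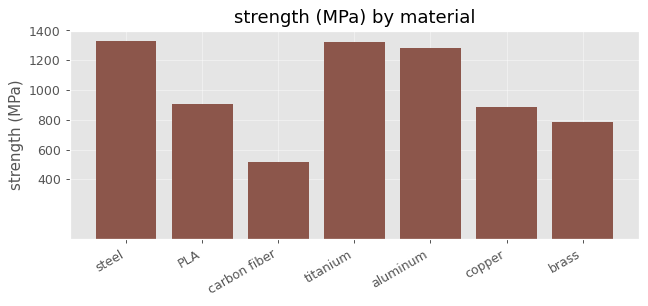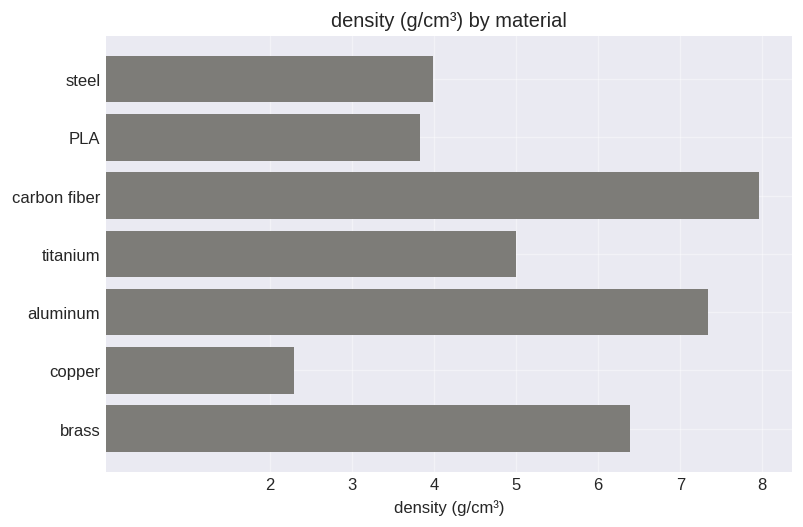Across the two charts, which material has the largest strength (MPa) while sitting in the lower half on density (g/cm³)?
steel

Chart 2 median density (g/cm³) ≈ 5; below-median materials: steel, PLA, copper. Among those, steel has the highest strength (MPa) (≈ 1400).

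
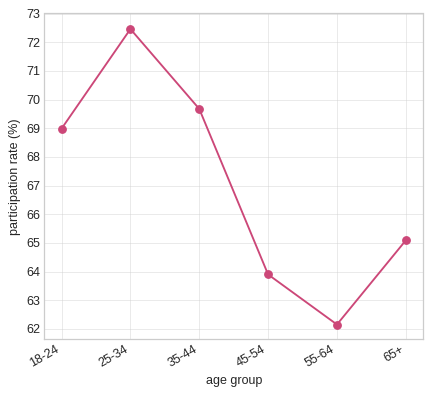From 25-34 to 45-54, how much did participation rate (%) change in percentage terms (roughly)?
25-34 ≈ 72, 45-54 ≈ 64; (64 − 72) / 72 ≈ -11.1%.

≈ -11.1%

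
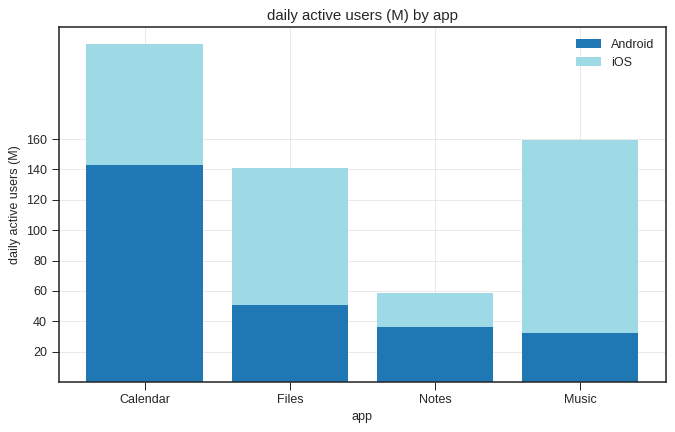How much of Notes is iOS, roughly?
≈ 20

iOS top ≈ 60, bottom ≈ 40; segment ≈ 20.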